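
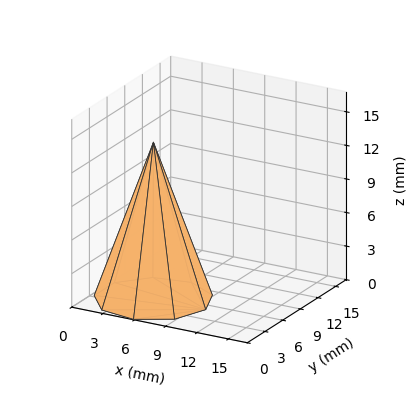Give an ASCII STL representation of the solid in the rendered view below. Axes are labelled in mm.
Reading the render: the shape is a regular 9-sided pyramid, base circumscribed radius ≈ 5 mm, apex at z ≈ 14 mm (dimensions read to the nearest mm from the axis ticks). For the STL, each face is triangulated and given an outward normal.

solid part
  facet normal 0.0000 0.0000 -1.0000
    outer loop
      vertex 5.87 9.92 0.00
      vertex 8.83 8.21 0.00
      vertex 10.00 5.00 0.00
    endloop
  endfacet
  facet normal 0.0000 0.0000 -1.0000
    outer loop
      vertex 2.50 9.33 0.00
      vertex 5.87 9.92 0.00
      vertex 10.00 5.00 0.00
    endloop
  endfacet
  facet normal 0.0000 0.0000 -1.0000
    outer loop
      vertex 0.30 6.71 0.00
      vertex 2.50 9.33 0.00
      vertex 10.00 5.00 0.00
    endloop
  endfacet
  facet normal 0.0000 0.0000 -1.0000
    outer loop
      vertex 0.30 3.29 0.00
      vertex 0.30 6.71 0.00
      vertex 10.00 5.00 0.00
    endloop
  endfacet
  facet normal 0.0000 0.0000 -1.0000
    outer loop
      vertex 2.50 0.67 0.00
      vertex 0.30 3.29 0.00
      vertex 10.00 5.00 0.00
    endloop
  endfacet
  facet normal 0.0000 0.0000 -1.0000
    outer loop
      vertex 5.87 0.08 0.00
      vertex 2.50 0.67 0.00
      vertex 10.00 5.00 0.00
    endloop
  endfacet
  facet normal 0.0000 0.0000 -1.0000
    outer loop
      vertex 8.83 1.79 0.00
      vertex 5.87 0.08 0.00
      vertex 10.00 5.00 0.00
    endloop
  endfacet
  facet normal 0.8907 0.3247 0.3181
    outer loop
      vertex 10.00 5.00 0.00
      vertex 8.83 8.21 0.00
      vertex 5.00 5.00 14.00
    endloop
  endfacet
  facet normal 0.4743 0.8210 0.3180
    outer loop
      vertex 8.83 8.21 0.00
      vertex 5.87 9.92 0.00
      vertex 5.00 5.00 14.00
    endloop
  endfacet
  facet normal -0.1635 0.9339 0.3180
    outer loop
      vertex 5.87 9.92 0.00
      vertex 2.50 9.33 0.00
      vertex 5.00 5.00 14.00
    endloop
  endfacet
  facet normal -0.7260 0.6096 0.3182
    outer loop
      vertex 2.50 9.33 0.00
      vertex 0.30 6.71 0.00
      vertex 5.00 5.00 14.00
    endloop
  endfacet
  facet normal -0.9480 0.0000 0.3183
    outer loop
      vertex 0.30 6.71 0.00
      vertex 0.30 3.29 0.00
      vertex 5.00 5.00 14.00
    endloop
  endfacet
  facet normal -0.7260 -0.6096 0.3182
    outer loop
      vertex 0.30 3.29 0.00
      vertex 2.50 0.67 0.00
      vertex 5.00 5.00 14.00
    endloop
  endfacet
  facet normal -0.1635 -0.9339 0.3180
    outer loop
      vertex 2.50 0.67 0.00
      vertex 5.87 0.08 0.00
      vertex 5.00 5.00 14.00
    endloop
  endfacet
  facet normal 0.4743 -0.8210 0.3180
    outer loop
      vertex 5.87 0.08 0.00
      vertex 8.83 1.79 0.00
      vertex 5.00 5.00 14.00
    endloop
  endfacet
  facet normal 0.8907 -0.3247 0.3181
    outer loop
      vertex 8.83 1.79 0.00
      vertex 10.00 5.00 0.00
      vertex 5.00 5.00 14.00
    endloop
  endfacet
endsolid part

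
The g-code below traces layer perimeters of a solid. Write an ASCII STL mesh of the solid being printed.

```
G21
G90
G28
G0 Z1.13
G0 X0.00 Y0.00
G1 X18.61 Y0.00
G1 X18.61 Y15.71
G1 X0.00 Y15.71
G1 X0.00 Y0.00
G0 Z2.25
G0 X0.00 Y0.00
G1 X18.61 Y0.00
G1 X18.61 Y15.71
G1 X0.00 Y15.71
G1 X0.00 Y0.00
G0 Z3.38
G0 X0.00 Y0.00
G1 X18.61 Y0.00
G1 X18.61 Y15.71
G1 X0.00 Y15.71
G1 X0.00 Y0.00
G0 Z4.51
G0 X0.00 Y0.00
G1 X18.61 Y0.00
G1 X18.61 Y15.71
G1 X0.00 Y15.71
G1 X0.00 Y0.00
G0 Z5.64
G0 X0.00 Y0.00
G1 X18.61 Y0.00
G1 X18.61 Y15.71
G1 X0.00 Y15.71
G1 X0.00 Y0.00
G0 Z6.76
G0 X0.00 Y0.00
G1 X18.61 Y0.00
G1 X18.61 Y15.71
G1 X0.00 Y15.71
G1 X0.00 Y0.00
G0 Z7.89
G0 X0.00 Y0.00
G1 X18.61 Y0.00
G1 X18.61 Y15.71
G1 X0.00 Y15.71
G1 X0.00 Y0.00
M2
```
solid part
  facet normal 0.0000 0.0000 -1.0000
    outer loop
      vertex 18.61 15.71 0.00
      vertex 18.61 0.00 0.00
      vertex 0.00 0.00 0.00
    endloop
  endfacet
  facet normal 0.0000 0.0000 -1.0000
    outer loop
      vertex 0.00 15.71 0.00
      vertex 18.61 15.71 0.00
      vertex 0.00 0.00 0.00
    endloop
  endfacet
  facet normal 0.0000 0.0000 1.0000
    outer loop
      vertex 0.00 0.00 7.89
      vertex 18.61 0.00 7.89
      vertex 18.61 15.71 7.89
    endloop
  endfacet
  facet normal 0.0000 0.0000 1.0000
    outer loop
      vertex 0.00 0.00 7.89
      vertex 18.61 15.71 7.89
      vertex 0.00 15.71 7.89
    endloop
  endfacet
  facet normal 0.0000 -1.0000 0.0000
    outer loop
      vertex 0.00 0.00 0.00
      vertex 18.61 0.00 0.00
      vertex 18.61 0.00 7.89
    endloop
  endfacet
  facet normal 0.0000 -1.0000 0.0000
    outer loop
      vertex 0.00 0.00 0.00
      vertex 18.61 0.00 7.89
      vertex 0.00 0.00 7.89
    endloop
  endfacet
  facet normal 0.0000 1.0000 0.0000
    outer loop
      vertex 18.61 15.71 7.89
      vertex 18.61 15.71 0.00
      vertex 0.00 15.71 0.00
    endloop
  endfacet
  facet normal 0.0000 1.0000 0.0000
    outer loop
      vertex 0.00 15.71 7.89
      vertex 18.61 15.71 7.89
      vertex 0.00 15.71 0.00
    endloop
  endfacet
  facet normal -1.0000 0.0000 0.0000
    outer loop
      vertex 0.00 15.71 7.89
      vertex 0.00 15.71 0.00
      vertex 0.00 0.00 0.00
    endloop
  endfacet
  facet normal -1.0000 0.0000 0.0000
    outer loop
      vertex 0.00 0.00 7.89
      vertex 0.00 15.71 7.89
      vertex 0.00 0.00 0.00
    endloop
  endfacet
  facet normal 1.0000 0.0000 0.0000
    outer loop
      vertex 18.61 0.00 0.00
      vertex 18.61 15.71 0.00
      vertex 18.61 15.71 7.89
    endloop
  endfacet
  facet normal 1.0000 0.0000 0.0000
    outer loop
      vertex 18.61 0.00 0.00
      vertex 18.61 15.71 7.89
      vertex 18.61 0.00 7.89
    endloop
  endfacet
endsolid part

The G0 Z moves step by Δz≈1.13 mm. Every layer's G1 loop is the same polygon, so the solid is a straight extrusion of it from z=0 to z≈7.89. Closing with flat bottom and top caps and triangulating gives 12 facets — a rectangular box, roughly 18.6 × 15.7 mm footprint and 7.89 mm tall.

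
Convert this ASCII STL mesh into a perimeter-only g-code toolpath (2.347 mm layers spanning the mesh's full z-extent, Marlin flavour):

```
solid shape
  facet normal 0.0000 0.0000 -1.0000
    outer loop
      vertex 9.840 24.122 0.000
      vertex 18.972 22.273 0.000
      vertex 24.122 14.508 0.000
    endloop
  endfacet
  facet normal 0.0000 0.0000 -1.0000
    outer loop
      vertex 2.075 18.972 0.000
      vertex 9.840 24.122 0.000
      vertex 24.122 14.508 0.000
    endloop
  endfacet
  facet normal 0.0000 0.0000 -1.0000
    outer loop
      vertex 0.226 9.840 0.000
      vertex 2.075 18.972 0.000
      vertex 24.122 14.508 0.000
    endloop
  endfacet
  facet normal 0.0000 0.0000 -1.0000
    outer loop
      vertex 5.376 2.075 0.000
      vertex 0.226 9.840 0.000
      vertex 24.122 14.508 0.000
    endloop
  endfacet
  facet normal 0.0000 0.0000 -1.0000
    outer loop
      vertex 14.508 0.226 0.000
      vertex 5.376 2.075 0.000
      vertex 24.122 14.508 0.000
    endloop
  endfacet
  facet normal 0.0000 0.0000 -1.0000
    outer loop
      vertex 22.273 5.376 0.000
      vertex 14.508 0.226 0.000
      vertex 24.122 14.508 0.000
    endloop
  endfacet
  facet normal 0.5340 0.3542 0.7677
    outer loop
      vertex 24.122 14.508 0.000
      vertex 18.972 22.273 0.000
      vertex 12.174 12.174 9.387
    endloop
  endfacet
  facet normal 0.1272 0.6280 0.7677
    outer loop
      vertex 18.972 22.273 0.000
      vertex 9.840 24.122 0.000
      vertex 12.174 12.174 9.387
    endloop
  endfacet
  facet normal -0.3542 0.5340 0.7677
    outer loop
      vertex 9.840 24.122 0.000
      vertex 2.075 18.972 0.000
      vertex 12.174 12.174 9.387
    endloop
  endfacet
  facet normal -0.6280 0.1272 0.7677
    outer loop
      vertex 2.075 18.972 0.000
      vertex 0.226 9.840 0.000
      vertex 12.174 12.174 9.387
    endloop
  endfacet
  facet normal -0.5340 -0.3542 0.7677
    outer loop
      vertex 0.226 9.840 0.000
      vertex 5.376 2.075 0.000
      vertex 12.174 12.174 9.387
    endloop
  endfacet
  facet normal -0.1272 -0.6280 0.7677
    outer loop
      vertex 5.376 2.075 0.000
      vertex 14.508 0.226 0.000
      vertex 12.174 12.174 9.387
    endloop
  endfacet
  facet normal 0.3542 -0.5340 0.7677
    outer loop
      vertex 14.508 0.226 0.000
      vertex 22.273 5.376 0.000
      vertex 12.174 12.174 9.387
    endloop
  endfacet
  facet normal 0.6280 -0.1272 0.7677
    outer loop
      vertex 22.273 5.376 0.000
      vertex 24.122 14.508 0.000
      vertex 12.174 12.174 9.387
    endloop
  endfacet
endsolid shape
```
; perimeter-only toolpath
G21 ; units = mm
G90 ; absolute positioning
G28 ; home
; layer 1
G0 Z2.347
G0 X21.135 Y13.925
G1 X17.273 Y19.748
G1 X10.424 Y21.135
G1 X4.600 Y17.273
G1 X3.213 Y10.424
G1 X7.075 Y4.600
G1 X13.925 Y3.213
G1 X19.748 Y7.075
G1 X21.135 Y13.925
; layer 2
G0 Z4.694
G0 X18.148 Y13.341
G1 X15.573 Y17.224
G1 X11.007 Y18.148
G1 X7.124 Y15.573
G1 X6.200 Y11.007
G1 X8.775 Y7.124
G1 X13.341 Y6.200
G1 X17.224 Y8.775
G1 X18.148 Y13.341
; layer 3
G0 Z7.040
G0 X15.161 Y12.758
G1 X13.873 Y14.699
G1 X11.590 Y15.161
G1 X9.649 Y13.873
G1 X9.187 Y11.590
G1 X10.474 Y9.649
G1 X12.758 Y9.187
G1 X14.699 Y10.474
G1 X15.161 Y12.758
M2 ; end

The solid is a regular 8-sided pyramid, base circumscribed radius ≈ 12.2 mm, apex at z ≈ 9.39 mm. Slicing at Δz = 2.347 mm — 4 equal slices spanning the solid's height, so layer i sits at z = i·h/4 — gives 3 non-empty perimeters. Each is a 8-segment closed polygon; G0 lifts to the layer z and rapids to the start vertex, then G1 traces the edges. The cross-section shrinks linearly with z (the slice at the apex is degenerate and omitted).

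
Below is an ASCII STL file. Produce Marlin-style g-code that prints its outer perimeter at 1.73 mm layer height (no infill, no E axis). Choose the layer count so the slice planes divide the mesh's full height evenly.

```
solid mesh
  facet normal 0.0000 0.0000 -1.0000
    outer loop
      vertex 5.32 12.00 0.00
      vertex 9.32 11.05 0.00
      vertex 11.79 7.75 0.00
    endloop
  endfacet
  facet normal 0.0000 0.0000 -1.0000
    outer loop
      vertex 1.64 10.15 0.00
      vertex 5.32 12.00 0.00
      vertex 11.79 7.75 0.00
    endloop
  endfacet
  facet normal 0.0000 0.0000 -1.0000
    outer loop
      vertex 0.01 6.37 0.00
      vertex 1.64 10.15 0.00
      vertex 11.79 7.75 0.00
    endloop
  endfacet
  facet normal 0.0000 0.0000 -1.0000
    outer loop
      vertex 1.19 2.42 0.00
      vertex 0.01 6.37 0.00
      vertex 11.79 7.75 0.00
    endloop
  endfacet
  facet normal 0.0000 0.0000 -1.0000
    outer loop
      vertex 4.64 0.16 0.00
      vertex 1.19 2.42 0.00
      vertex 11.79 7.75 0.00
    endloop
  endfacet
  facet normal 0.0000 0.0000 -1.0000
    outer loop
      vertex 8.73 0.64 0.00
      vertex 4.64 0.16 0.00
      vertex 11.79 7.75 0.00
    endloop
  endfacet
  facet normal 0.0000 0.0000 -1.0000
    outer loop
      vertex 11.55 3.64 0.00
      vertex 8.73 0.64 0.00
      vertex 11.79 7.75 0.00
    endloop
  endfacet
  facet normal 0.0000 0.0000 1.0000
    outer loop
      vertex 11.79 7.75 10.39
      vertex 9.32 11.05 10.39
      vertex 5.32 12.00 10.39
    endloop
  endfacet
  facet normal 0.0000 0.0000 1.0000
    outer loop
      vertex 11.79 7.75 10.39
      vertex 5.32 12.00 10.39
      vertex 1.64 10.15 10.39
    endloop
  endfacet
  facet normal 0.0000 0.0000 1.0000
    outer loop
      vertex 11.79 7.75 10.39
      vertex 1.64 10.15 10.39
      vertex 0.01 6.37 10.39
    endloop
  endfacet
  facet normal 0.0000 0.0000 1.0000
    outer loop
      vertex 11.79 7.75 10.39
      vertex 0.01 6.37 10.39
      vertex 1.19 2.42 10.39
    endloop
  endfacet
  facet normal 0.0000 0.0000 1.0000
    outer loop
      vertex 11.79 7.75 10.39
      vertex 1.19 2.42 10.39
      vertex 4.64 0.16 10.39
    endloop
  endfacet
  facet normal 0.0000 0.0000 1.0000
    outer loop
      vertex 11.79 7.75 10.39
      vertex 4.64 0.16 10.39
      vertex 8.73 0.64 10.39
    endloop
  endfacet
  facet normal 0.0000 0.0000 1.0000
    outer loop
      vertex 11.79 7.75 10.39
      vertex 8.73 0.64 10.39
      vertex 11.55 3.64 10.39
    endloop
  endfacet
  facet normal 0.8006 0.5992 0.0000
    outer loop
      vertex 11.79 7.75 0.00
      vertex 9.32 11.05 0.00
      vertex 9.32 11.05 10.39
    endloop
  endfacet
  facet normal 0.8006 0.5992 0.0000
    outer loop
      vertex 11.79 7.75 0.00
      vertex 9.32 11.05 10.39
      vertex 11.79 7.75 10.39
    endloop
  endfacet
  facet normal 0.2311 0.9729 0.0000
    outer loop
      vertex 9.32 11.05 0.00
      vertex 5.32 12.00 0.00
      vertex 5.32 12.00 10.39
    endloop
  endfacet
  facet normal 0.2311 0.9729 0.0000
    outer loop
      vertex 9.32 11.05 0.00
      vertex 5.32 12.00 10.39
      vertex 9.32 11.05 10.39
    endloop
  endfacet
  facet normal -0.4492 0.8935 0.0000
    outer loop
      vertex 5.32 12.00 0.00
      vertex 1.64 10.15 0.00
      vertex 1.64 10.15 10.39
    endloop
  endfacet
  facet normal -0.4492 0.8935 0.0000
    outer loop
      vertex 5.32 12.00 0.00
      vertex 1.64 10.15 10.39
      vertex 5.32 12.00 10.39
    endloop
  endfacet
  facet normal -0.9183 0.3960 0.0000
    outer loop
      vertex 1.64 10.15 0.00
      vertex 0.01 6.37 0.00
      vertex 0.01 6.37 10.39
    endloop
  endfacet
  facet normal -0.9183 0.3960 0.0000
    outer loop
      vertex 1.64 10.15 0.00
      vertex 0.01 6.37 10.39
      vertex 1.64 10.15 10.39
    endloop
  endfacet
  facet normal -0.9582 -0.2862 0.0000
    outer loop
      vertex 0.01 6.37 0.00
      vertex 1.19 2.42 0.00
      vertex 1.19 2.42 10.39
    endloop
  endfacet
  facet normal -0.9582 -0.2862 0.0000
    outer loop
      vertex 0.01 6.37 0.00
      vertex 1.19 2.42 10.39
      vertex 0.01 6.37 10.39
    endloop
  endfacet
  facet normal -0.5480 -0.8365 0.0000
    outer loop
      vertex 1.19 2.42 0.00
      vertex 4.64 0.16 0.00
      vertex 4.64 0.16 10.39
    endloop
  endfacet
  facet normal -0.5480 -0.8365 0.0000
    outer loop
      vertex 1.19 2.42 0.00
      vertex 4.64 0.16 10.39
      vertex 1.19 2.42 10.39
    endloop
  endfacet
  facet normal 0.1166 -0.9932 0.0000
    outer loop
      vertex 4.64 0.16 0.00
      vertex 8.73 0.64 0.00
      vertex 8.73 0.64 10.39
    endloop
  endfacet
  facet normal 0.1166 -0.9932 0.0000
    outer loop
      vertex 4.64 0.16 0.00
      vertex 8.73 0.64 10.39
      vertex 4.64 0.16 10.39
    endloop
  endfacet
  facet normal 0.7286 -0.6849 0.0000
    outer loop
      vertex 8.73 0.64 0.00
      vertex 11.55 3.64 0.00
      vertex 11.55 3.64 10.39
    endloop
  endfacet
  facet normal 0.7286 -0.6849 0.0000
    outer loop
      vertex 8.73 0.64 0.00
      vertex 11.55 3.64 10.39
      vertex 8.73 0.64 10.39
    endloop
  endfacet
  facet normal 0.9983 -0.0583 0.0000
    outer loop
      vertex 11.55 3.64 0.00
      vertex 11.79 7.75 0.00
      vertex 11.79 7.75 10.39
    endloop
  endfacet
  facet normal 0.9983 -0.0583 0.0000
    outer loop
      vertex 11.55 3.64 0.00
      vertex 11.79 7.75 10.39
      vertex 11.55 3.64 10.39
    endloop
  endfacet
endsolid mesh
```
; perimeter-only toolpath
G21 ; units = mm
G90 ; absolute positioning
G28 ; home
; layer 1
G0 Z1.73
G0 X11.79 Y7.75
G1 X9.32 Y11.05
G1 X5.32 Y12.00
G1 X1.64 Y10.15
G1 X0.01 Y6.37
G1 X1.19 Y2.42
G1 X4.64 Y0.16
G1 X8.73 Y0.64
G1 X11.55 Y3.64
G1 X11.79 Y7.75
; layer 2
G0 Z3.46
G0 X11.79 Y7.75
G1 X9.32 Y11.05
G1 X5.32 Y12.00
G1 X1.64 Y10.15
G1 X0.01 Y6.37
G1 X1.19 Y2.42
G1 X4.64 Y0.16
G1 X8.73 Y0.64
G1 X11.55 Y3.64
G1 X11.79 Y7.75
; layer 3
G0 Z5.20
G0 X11.79 Y7.75
G1 X9.32 Y11.05
G1 X5.32 Y12.00
G1 X1.64 Y10.15
G1 X0.01 Y6.37
G1 X1.19 Y2.42
G1 X4.64 Y0.16
G1 X8.73 Y0.64
G1 X11.55 Y3.64
G1 X11.79 Y7.75
; layer 4
G0 Z6.93
G0 X11.79 Y7.75
G1 X9.32 Y11.05
G1 X5.32 Y12.00
G1 X1.64 Y10.15
G1 X0.01 Y6.37
G1 X1.19 Y2.42
G1 X4.64 Y0.16
G1 X8.73 Y0.64
G1 X11.55 Y3.64
G1 X11.79 Y7.75
; layer 5
G0 Z8.66
G0 X11.79 Y7.75
G1 X9.32 Y11.05
G1 X5.32 Y12.00
G1 X1.64 Y10.15
G1 X0.01 Y6.37
G1 X1.19 Y2.42
G1 X4.64 Y0.16
G1 X8.73 Y0.64
G1 X11.55 Y3.64
G1 X11.79 Y7.75
; layer 6
G0 Z10.39
G0 X11.79 Y7.75
G1 X9.32 Y11.05
G1 X5.32 Y12.00
G1 X1.64 Y10.15
G1 X0.01 Y6.37
G1 X1.19 Y2.42
G1 X4.64 Y0.16
G1 X8.73 Y0.64
G1 X11.55 Y3.64
G1 X11.79 Y7.75
M2 ; end

The solid is a regular 9-sided prism (a cylinder approximated with 9 flat sides), circumscribed radius ≈ 6.02 mm, height ≈ 10.4 mm. Slicing at Δz = 1.73 mm — 6 equal slices spanning the solid's height, so layer i sits at z = i·h/6 — gives 6 non-empty perimeters. Each is a 9-segment closed polygon; G0 lifts to the layer z and rapids to the start vertex, then G1 traces the edges.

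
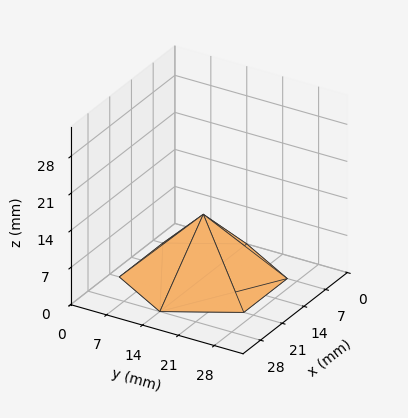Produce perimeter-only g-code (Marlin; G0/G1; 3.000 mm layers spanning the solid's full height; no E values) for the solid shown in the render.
Reading the render: the shape is a regular 6-sided pyramid, base circumscribed radius ≈ 14 mm, apex at z ≈ 12 mm (dimensions read to the nearest mm from the axis ticks). For the g-code, the solid's height is divided into equal slices at the stated Δz and each level perimeter traced with G1 moves after a G0 lift.

; perimeter-only toolpath
G21 ; units = mm
G90 ; absolute positioning
G28 ; home
; layer 1
G0 Z3.000
G0 X24.500 Y14.000
G1 X19.250 Y23.093
G1 X8.750 Y23.093
G1 X3.500 Y14.000
G1 X8.750 Y4.907
G1 X19.250 Y4.907
G1 X24.500 Y14.000
; layer 2
G0 Z6.000
G0 X21.000 Y14.000
G1 X17.500 Y20.062
G1 X10.500 Y20.062
G1 X7.000 Y14.000
G1 X10.500 Y7.938
G1 X17.500 Y7.938
G1 X21.000 Y14.000
; layer 3
G0 Z9.000
G0 X17.500 Y14.000
G1 X15.750 Y17.031
G1 X12.250 Y17.031
G1 X10.500 Y14.000
G1 X12.250 Y10.969
G1 X15.750 Y10.969
G1 X17.500 Y14.000
M2 ; end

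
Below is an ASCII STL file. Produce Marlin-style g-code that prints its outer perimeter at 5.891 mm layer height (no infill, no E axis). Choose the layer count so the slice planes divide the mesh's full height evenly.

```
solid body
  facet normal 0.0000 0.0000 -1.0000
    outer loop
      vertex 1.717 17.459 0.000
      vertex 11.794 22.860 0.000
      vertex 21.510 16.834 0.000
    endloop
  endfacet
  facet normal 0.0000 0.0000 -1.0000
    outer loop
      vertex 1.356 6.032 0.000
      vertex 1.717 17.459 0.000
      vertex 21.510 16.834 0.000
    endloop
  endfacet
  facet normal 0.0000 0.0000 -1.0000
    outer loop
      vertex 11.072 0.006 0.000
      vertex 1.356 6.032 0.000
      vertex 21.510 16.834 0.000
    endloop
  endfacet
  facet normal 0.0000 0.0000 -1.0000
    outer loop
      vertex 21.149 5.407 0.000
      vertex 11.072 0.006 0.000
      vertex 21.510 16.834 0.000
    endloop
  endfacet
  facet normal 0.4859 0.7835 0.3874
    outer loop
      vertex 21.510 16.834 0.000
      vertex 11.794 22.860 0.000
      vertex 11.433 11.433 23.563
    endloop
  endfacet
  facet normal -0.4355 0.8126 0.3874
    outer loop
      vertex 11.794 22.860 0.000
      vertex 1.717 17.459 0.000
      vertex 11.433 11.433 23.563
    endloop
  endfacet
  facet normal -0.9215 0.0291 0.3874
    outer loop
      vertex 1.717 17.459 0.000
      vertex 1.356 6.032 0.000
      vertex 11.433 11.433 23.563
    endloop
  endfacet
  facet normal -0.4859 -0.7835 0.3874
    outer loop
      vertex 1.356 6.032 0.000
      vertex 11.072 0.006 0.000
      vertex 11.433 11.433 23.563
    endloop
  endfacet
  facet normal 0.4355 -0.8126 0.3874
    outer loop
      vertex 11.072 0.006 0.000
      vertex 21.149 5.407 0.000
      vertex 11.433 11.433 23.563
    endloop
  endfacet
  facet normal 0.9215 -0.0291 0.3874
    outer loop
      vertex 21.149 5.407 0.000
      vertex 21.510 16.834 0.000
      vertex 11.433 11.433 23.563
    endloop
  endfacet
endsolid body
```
; perimeter-only toolpath
G21 ; units = mm
G90 ; absolute positioning
G28 ; home
; layer 1
G0 Z5.891
G0 X18.991 Y15.484
G1 X11.704 Y20.003
G1 X4.146 Y15.952
G1 X3.875 Y7.382
G1 X11.162 Y2.863
G1 X18.720 Y6.913
G1 X18.991 Y15.484
; layer 2
G0 Z11.781
G0 X16.471 Y14.133
G1 X11.614 Y17.146
G1 X6.575 Y14.446
G1 X6.394 Y8.732
G1 X11.252 Y5.720
G1 X16.291 Y8.420
G1 X16.471 Y14.133
; layer 3
G0 Z17.672
G0 X13.952 Y12.783
G1 X11.523 Y14.290
G1 X9.004 Y12.939
G1 X8.914 Y10.083
G1 X11.343 Y8.576
G1 X13.862 Y9.927
G1 X13.952 Y12.783
M2 ; end

The solid is a regular 6-sided pyramid, base circumscribed radius ≈ 11.4 mm, apex at z ≈ 23.6 mm. Slicing at Δz = 5.891 mm — 4 equal slices spanning the solid's height, so layer i sits at z = i·h/4 — gives 3 non-empty perimeters. Each is a 6-segment closed polygon; G0 lifts to the layer z and rapids to the start vertex, then G1 traces the edges. The cross-section shrinks linearly with z (the slice at the apex is degenerate and omitted).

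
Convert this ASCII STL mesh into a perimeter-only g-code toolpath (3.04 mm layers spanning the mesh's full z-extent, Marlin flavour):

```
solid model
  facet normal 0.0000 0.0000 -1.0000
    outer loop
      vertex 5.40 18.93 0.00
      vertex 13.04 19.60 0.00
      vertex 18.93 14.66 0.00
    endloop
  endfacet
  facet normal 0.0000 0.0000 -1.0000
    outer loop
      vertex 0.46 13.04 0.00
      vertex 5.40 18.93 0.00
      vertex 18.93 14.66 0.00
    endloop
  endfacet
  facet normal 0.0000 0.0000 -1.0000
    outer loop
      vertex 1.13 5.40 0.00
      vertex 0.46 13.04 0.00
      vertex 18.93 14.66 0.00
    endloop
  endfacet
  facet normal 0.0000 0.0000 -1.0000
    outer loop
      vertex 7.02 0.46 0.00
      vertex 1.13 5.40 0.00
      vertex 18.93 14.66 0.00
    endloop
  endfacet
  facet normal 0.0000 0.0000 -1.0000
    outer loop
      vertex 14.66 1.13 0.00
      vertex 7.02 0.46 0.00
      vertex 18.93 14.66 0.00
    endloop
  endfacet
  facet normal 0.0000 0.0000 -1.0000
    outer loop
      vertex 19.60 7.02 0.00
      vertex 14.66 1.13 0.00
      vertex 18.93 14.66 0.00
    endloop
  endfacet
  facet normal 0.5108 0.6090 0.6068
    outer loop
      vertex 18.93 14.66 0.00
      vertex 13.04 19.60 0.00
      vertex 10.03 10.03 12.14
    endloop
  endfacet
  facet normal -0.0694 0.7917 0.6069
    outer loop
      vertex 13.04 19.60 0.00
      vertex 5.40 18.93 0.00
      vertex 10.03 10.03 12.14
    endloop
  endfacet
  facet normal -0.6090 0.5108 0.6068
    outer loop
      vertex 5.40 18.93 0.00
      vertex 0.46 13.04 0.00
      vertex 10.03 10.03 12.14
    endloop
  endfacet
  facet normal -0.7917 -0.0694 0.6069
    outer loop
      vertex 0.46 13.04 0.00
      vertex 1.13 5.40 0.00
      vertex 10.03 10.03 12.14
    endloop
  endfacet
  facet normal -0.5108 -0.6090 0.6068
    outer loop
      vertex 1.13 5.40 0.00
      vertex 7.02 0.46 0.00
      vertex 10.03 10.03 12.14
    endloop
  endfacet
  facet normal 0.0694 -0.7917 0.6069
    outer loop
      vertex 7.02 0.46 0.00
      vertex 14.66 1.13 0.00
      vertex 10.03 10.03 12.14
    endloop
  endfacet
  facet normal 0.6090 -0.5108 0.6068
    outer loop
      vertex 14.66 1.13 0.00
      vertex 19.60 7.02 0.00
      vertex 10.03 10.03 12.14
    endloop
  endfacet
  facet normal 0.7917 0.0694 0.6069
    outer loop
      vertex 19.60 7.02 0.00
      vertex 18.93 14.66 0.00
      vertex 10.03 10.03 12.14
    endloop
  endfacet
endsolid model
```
; perimeter-only toolpath
G21 ; units = mm
G90 ; absolute positioning
G28 ; home
; layer 1
G0 Z3.04
G0 X16.70 Y13.50
G1 X12.29 Y17.21
G1 X6.56 Y16.70
G1 X2.85 Y12.29
G1 X3.35 Y6.56
G1 X7.77 Y2.85
G1 X13.50 Y3.35
G1 X17.21 Y7.77
G1 X16.70 Y13.50
; layer 2
G0 Z6.07
G0 X14.48 Y12.34
G1 X11.54 Y14.82
G1 X7.71 Y14.48
G1 X5.25 Y11.54
G1 X5.58 Y7.71
G1 X8.52 Y5.25
G1 X12.34 Y5.58
G1 X14.82 Y8.52
G1 X14.48 Y12.34
; layer 3
G0 Z9.11
G0 X12.25 Y11.19
G1 X10.78 Y12.42
G1 X8.87 Y12.25
G1 X7.64 Y10.78
G1 X7.80 Y8.87
G1 X9.28 Y7.64
G1 X11.19 Y7.80
G1 X12.42 Y9.28
G1 X12.25 Y11.19
M2 ; end

The solid is a regular 8-sided pyramid, base circumscribed radius ≈ 10 mm, apex at z ≈ 12.1 mm. Slicing at Δz = 3.04 mm — 4 equal slices spanning the solid's height, so layer i sits at z = i·h/4 — gives 3 non-empty perimeters. Each is a 8-segment closed polygon; G0 lifts to the layer z and rapids to the start vertex, then G1 traces the edges. The cross-section shrinks linearly with z (the slice at the apex is degenerate and omitted).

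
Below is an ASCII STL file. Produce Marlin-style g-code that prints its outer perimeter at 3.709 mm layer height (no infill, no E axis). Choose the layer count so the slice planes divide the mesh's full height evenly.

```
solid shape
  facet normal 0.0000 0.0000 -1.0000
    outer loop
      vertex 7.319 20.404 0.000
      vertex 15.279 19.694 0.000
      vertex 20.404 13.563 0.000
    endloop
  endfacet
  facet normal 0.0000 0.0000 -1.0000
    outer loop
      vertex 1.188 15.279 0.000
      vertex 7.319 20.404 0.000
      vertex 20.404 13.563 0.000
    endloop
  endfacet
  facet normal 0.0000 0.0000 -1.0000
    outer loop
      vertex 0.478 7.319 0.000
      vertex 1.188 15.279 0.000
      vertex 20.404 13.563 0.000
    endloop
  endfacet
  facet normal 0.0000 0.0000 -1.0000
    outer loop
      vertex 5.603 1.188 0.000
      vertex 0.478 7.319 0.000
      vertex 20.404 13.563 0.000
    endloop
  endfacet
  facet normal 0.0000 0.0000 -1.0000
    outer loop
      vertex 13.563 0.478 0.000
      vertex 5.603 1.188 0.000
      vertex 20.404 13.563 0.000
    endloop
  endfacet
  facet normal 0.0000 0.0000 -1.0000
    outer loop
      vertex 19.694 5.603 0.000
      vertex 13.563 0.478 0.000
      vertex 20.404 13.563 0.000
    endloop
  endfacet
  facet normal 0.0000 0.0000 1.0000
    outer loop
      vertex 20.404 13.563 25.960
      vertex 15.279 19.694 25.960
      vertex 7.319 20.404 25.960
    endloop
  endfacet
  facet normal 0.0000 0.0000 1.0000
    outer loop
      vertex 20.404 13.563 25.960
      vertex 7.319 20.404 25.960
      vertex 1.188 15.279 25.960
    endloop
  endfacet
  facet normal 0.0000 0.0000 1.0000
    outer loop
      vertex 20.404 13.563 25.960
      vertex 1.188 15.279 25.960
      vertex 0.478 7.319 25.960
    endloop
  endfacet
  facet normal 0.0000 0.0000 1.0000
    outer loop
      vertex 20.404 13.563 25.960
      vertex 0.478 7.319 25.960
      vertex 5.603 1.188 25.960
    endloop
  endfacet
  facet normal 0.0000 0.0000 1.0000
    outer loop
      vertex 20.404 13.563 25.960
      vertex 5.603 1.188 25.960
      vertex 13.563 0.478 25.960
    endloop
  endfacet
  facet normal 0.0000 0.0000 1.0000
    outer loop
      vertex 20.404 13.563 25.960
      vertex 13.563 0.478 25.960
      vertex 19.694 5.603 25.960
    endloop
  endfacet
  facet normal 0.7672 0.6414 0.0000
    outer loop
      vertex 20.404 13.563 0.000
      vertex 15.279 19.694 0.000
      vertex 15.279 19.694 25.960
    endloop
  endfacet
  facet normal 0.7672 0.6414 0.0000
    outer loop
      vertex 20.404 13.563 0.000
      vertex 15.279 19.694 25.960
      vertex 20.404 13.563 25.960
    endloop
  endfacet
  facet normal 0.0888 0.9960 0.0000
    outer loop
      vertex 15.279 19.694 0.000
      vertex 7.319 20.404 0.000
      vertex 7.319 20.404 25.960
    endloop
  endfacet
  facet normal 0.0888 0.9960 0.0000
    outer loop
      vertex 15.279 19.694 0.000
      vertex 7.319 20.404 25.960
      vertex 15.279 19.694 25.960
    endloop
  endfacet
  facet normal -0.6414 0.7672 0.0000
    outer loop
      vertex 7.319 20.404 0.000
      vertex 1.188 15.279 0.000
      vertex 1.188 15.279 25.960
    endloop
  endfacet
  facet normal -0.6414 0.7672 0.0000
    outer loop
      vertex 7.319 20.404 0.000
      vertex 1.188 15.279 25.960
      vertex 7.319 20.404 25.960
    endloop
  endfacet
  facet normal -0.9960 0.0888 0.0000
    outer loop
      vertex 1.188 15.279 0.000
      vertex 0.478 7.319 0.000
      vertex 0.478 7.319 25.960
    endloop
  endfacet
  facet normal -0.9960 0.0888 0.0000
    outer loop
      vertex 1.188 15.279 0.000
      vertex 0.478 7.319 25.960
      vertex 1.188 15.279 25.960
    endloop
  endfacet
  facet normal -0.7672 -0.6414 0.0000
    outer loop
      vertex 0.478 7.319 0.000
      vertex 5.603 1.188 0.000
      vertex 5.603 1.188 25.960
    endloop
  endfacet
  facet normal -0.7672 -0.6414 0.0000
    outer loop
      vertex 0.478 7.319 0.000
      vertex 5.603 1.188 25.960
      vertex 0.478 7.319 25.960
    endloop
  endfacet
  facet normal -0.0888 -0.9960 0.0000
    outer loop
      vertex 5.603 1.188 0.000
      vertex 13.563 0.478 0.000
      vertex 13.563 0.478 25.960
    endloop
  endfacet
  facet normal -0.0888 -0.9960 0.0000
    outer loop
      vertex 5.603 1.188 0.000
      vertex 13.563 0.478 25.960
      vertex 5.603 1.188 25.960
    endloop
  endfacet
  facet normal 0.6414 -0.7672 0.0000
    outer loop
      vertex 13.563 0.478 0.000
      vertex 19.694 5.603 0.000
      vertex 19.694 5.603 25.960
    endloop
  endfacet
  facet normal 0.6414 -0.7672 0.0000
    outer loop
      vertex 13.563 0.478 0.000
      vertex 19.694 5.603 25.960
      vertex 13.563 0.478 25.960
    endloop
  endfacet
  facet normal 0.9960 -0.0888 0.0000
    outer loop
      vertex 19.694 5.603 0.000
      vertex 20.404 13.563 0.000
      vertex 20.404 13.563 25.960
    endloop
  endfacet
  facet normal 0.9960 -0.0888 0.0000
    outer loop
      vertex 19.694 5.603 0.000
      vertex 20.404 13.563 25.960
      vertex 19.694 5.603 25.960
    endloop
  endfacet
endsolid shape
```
; perimeter-only toolpath
G21 ; units = mm
G90 ; absolute positioning
G28 ; home
; layer 1
G0 Z3.709
G0 X20.404 Y13.563
G1 X15.279 Y19.694
G1 X7.319 Y20.404
G1 X1.188 Y15.279
G1 X0.478 Y7.319
G1 X5.603 Y1.188
G1 X13.563 Y0.478
G1 X19.694 Y5.603
G1 X20.404 Y13.563
; layer 2
G0 Z7.417
G0 X20.404 Y13.563
G1 X15.279 Y19.694
G1 X7.319 Y20.404
G1 X1.188 Y15.279
G1 X0.478 Y7.319
G1 X5.603 Y1.188
G1 X13.563 Y0.478
G1 X19.694 Y5.603
G1 X20.404 Y13.563
; layer 3
G0 Z11.126
G0 X20.404 Y13.563
G1 X15.279 Y19.694
G1 X7.319 Y20.404
G1 X1.188 Y15.279
G1 X0.478 Y7.319
G1 X5.603 Y1.188
G1 X13.563 Y0.478
G1 X19.694 Y5.603
G1 X20.404 Y13.563
; layer 4
G0 Z14.834
G0 X20.404 Y13.563
G1 X15.279 Y19.694
G1 X7.319 Y20.404
G1 X1.188 Y15.279
G1 X0.478 Y7.319
G1 X5.603 Y1.188
G1 X13.563 Y0.478
G1 X19.694 Y5.603
G1 X20.404 Y13.563
; layer 5
G0 Z18.543
G0 X20.404 Y13.563
G1 X15.279 Y19.694
G1 X7.319 Y20.404
G1 X1.188 Y15.279
G1 X0.478 Y7.319
G1 X5.603 Y1.188
G1 X13.563 Y0.478
G1 X19.694 Y5.603
G1 X20.404 Y13.563
; layer 6
G0 Z22.251
G0 X20.404 Y13.563
G1 X15.279 Y19.694
G1 X7.319 Y20.404
G1 X1.188 Y15.279
G1 X0.478 Y7.319
G1 X5.603 Y1.188
G1 X13.563 Y0.478
G1 X19.694 Y5.603
G1 X20.404 Y13.563
; layer 7
G0 Z25.960
G0 X20.404 Y13.563
G1 X15.279 Y19.694
G1 X7.319 Y20.404
G1 X1.188 Y15.279
G1 X0.478 Y7.319
G1 X5.603 Y1.188
G1 X13.563 Y0.478
G1 X19.694 Y5.603
G1 X20.404 Y13.563
M2 ; end

The solid is a regular 8-sided prism (a cylinder approximated with 8 flat sides), circumscribed radius ≈ 10.4 mm, height ≈ 26 mm. Slicing at Δz = 3.709 mm — 7 equal slices spanning the solid's height, so layer i sits at z = i·h/7 — gives 7 non-empty perimeters. Each is a 8-segment closed polygon; G0 lifts to the layer z and rapids to the start vertex, then G1 traces the edges.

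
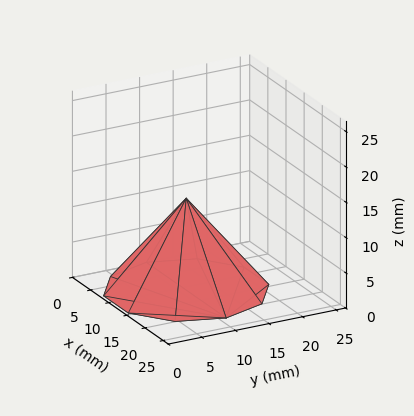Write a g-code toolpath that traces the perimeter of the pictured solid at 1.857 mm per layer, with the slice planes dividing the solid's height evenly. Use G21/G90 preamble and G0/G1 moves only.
Reading the render: the shape is a regular 10-sided pyramid, base circumscribed radius ≈ 11 mm, apex at z ≈ 13 mm (dimensions read to the nearest mm from the axis ticks). For the g-code, the solid's height is divided into equal slices at the stated Δz and each level perimeter traced with G1 moves after a G0 lift.

; perimeter-only toolpath
G21 ; units = mm
G90 ; absolute positioning
G28 ; home
; layer 1
G0 Z1.857
G0 X20.429 Y11.000
G1 X18.628 Y16.542
G1 X13.913 Y19.967
G1 X8.087 Y19.967
G1 X3.372 Y16.542
G1 X1.571 Y11.000
G1 X3.372 Y5.458
G1 X8.087 Y2.033
G1 X13.913 Y2.033
G1 X18.628 Y5.458
G1 X20.429 Y11.000
; layer 2
G0 Z3.714
G0 X18.857 Y11.000
G1 X17.356 Y15.619
G1 X13.428 Y18.473
G1 X8.572 Y18.473
G1 X4.644 Y15.619
G1 X3.143 Y11.000
G1 X4.644 Y6.381
G1 X8.572 Y3.527
G1 X13.428 Y3.527
G1 X17.356 Y6.381
G1 X18.857 Y11.000
; layer 3
G0 Z5.571
G0 X17.286 Y11.000
G1 X16.085 Y14.695
G1 X12.942 Y16.978
G1 X9.058 Y16.978
G1 X5.915 Y14.695
G1 X4.714 Y11.000
G1 X5.915 Y7.305
G1 X9.058 Y5.022
G1 X12.942 Y5.022
G1 X16.085 Y7.305
G1 X17.286 Y11.000
; layer 4
G0 Z7.429
G0 X15.714 Y11.000
G1 X14.814 Y13.771
G1 X12.457 Y15.484
G1 X9.543 Y15.484
G1 X7.186 Y13.771
G1 X6.286 Y11.000
G1 X7.186 Y8.229
G1 X9.543 Y6.516
G1 X12.457 Y6.516
G1 X14.814 Y8.229
G1 X15.714 Y11.000
; layer 5
G0 Z9.286
G0 X14.143 Y11.000
G1 X13.543 Y12.847
G1 X11.971 Y13.989
G1 X10.029 Y13.989
G1 X8.457 Y12.847
G1 X7.857 Y11.000
G1 X8.457 Y9.153
G1 X10.029 Y8.011
G1 X11.971 Y8.011
G1 X13.543 Y9.153
G1 X14.143 Y11.000
; layer 6
G0 Z11.143
G0 X12.571 Y11.000
G1 X12.271 Y11.924
G1 X11.486 Y12.495
G1 X10.514 Y12.495
G1 X9.729 Y11.924
G1 X9.429 Y11.000
G1 X9.729 Y10.076
G1 X10.514 Y9.505
G1 X11.486 Y9.505
G1 X12.271 Y10.076
G1 X12.571 Y11.000
M2 ; end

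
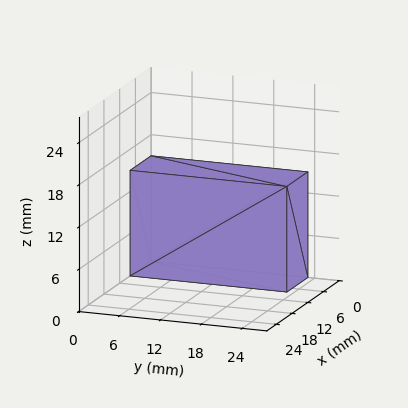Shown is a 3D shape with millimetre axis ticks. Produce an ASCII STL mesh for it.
Reading the render: the shape is a rectangular box, roughly 8 × 23 mm footprint and 15 mm tall (dimensions read to the nearest mm from the axis ticks). For the STL, each face is triangulated and given an outward normal.

solid part
  facet normal 0.0000 0.0000 -1.0000
    outer loop
      vertex 8.000 23.000 0.000
      vertex 8.000 0.000 0.000
      vertex 0.000 0.000 0.000
    endloop
  endfacet
  facet normal 0.0000 0.0000 -1.0000
    outer loop
      vertex 0.000 23.000 0.000
      vertex 8.000 23.000 0.000
      vertex 0.000 0.000 0.000
    endloop
  endfacet
  facet normal 0.0000 0.0000 1.0000
    outer loop
      vertex 0.000 0.000 15.000
      vertex 8.000 0.000 15.000
      vertex 8.000 23.000 15.000
    endloop
  endfacet
  facet normal 0.0000 0.0000 1.0000
    outer loop
      vertex 0.000 0.000 15.000
      vertex 8.000 23.000 15.000
      vertex 0.000 23.000 15.000
    endloop
  endfacet
  facet normal 0.0000 -1.0000 0.0000
    outer loop
      vertex 0.000 0.000 0.000
      vertex 8.000 0.000 0.000
      vertex 8.000 0.000 15.000
    endloop
  endfacet
  facet normal 0.0000 -1.0000 0.0000
    outer loop
      vertex 0.000 0.000 0.000
      vertex 8.000 0.000 15.000
      vertex 0.000 0.000 15.000
    endloop
  endfacet
  facet normal 0.0000 1.0000 0.0000
    outer loop
      vertex 8.000 23.000 15.000
      vertex 8.000 23.000 0.000
      vertex 0.000 23.000 0.000
    endloop
  endfacet
  facet normal 0.0000 1.0000 0.0000
    outer loop
      vertex 0.000 23.000 15.000
      vertex 8.000 23.000 15.000
      vertex 0.000 23.000 0.000
    endloop
  endfacet
  facet normal -1.0000 0.0000 0.0000
    outer loop
      vertex 0.000 23.000 15.000
      vertex 0.000 23.000 0.000
      vertex 0.000 0.000 0.000
    endloop
  endfacet
  facet normal -1.0000 0.0000 0.0000
    outer loop
      vertex 0.000 0.000 15.000
      vertex 0.000 23.000 15.000
      vertex 0.000 0.000 0.000
    endloop
  endfacet
  facet normal 1.0000 0.0000 0.0000
    outer loop
      vertex 8.000 0.000 0.000
      vertex 8.000 23.000 0.000
      vertex 8.000 23.000 15.000
    endloop
  endfacet
  facet normal 1.0000 0.0000 0.0000
    outer loop
      vertex 8.000 0.000 0.000
      vertex 8.000 23.000 15.000
      vertex 8.000 0.000 15.000
    endloop
  endfacet
endsolid part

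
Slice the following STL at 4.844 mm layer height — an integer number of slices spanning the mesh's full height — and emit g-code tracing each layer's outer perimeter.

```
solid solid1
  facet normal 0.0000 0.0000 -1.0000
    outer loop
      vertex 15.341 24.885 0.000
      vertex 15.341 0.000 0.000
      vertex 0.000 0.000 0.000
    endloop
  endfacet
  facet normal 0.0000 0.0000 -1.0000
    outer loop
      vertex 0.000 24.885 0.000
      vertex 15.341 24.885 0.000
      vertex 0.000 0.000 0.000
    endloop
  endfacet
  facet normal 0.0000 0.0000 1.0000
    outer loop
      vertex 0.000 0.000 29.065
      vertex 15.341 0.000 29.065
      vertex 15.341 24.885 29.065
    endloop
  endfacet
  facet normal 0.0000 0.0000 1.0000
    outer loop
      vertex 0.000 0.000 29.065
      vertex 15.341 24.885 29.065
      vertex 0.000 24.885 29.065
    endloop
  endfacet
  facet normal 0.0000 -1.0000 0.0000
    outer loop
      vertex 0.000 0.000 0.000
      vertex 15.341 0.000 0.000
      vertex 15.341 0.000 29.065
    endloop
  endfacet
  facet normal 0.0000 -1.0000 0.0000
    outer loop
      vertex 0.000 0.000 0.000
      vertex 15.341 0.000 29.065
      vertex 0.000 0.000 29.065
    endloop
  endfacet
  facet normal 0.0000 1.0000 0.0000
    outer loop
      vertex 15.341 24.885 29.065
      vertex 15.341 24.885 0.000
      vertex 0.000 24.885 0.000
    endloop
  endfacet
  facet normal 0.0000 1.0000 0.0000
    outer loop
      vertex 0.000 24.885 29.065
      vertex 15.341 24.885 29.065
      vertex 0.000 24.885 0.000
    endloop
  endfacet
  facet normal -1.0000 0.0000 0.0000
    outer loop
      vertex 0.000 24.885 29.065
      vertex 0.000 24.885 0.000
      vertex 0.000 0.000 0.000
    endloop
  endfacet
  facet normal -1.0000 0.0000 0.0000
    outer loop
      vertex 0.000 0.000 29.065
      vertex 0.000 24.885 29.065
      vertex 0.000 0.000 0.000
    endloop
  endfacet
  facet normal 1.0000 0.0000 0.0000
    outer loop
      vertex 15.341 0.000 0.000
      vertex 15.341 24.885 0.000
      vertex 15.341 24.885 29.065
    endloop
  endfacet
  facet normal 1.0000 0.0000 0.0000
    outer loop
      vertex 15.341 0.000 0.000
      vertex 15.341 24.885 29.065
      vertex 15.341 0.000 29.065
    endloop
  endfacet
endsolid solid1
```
; perimeter-only toolpath
G21 ; units = mm
G90 ; absolute positioning
G28 ; home
; layer 1
G0 Z4.844
G0 X0.000 Y0.000
G1 X15.341 Y0.000
G1 X15.341 Y24.885
G1 X0.000 Y24.885
G1 X0.000 Y0.000
; layer 2
G0 Z9.688
G0 X0.000 Y0.000
G1 X15.341 Y0.000
G1 X15.341 Y24.885
G1 X0.000 Y24.885
G1 X0.000 Y0.000
; layer 3
G0 Z14.533
G0 X0.000 Y0.000
G1 X15.341 Y0.000
G1 X15.341 Y24.885
G1 X0.000 Y24.885
G1 X0.000 Y0.000
; layer 4
G0 Z19.377
G0 X0.000 Y0.000
G1 X15.341 Y0.000
G1 X15.341 Y24.885
G1 X0.000 Y24.885
G1 X0.000 Y0.000
; layer 5
G0 Z24.221
G0 X0.000 Y0.000
G1 X15.341 Y0.000
G1 X15.341 Y24.885
G1 X0.000 Y24.885
G1 X0.000 Y0.000
; layer 6
G0 Z29.065
G0 X0.000 Y0.000
G1 X15.341 Y0.000
G1 X15.341 Y24.885
G1 X0.000 Y24.885
G1 X0.000 Y0.000
M2 ; end

The solid is a rectangular box, roughly 15.3 × 24.9 mm footprint and 29.1 mm tall. Slicing at Δz = 4.844 mm — 6 equal slices spanning the solid's height, so layer i sits at z = i·h/6 — gives 6 non-empty perimeters. Each is a 4-segment closed polygon; G0 lifts to the layer z and rapids to the start vertex, then G1 traces the edges.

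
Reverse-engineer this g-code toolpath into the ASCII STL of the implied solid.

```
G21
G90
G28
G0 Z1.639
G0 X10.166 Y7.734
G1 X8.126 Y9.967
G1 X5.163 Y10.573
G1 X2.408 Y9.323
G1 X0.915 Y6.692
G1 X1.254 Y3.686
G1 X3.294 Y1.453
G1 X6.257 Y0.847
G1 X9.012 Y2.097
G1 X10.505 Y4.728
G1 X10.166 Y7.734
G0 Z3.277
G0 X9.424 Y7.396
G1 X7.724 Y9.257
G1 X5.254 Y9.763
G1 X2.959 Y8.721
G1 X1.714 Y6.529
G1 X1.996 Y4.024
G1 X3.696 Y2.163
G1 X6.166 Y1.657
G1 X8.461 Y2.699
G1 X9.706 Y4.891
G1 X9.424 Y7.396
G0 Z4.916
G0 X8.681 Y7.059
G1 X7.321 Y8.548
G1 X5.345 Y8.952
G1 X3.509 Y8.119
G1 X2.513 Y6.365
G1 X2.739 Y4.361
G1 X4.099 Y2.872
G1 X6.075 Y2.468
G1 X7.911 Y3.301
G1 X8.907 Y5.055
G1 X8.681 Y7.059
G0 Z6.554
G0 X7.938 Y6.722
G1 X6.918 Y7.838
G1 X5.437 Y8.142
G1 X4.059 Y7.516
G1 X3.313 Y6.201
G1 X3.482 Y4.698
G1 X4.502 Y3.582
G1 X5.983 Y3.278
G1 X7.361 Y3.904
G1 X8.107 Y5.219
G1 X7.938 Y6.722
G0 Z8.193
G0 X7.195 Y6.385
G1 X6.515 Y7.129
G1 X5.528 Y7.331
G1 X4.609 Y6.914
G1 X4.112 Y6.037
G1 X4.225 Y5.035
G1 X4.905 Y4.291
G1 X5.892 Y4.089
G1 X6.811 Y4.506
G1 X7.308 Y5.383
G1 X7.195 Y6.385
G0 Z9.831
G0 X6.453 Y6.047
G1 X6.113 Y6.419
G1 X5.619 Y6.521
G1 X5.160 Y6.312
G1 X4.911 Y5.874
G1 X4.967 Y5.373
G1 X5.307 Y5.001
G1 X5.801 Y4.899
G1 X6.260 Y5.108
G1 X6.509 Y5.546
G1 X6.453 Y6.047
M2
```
solid part
  facet normal 0.0000 0.0000 -1.0000
    outer loop
      vertex 5.072 11.384 0.000
      vertex 8.529 10.676 0.000
      vertex 10.909 8.071 0.000
    endloop
  endfacet
  facet normal 0.0000 0.0000 -1.0000
    outer loop
      vertex 1.858 9.925 0.000
      vertex 5.072 11.384 0.000
      vertex 10.909 8.071 0.000
    endloop
  endfacet
  facet normal 0.0000 0.0000 -1.0000
    outer loop
      vertex 0.116 6.856 0.000
      vertex 1.858 9.925 0.000
      vertex 10.909 8.071 0.000
    endloop
  endfacet
  facet normal 0.0000 0.0000 -1.0000
    outer loop
      vertex 0.511 3.349 0.000
      vertex 0.116 6.856 0.000
      vertex 10.909 8.071 0.000
    endloop
  endfacet
  facet normal 0.0000 0.0000 -1.0000
    outer loop
      vertex 2.891 0.744 0.000
      vertex 0.511 3.349 0.000
      vertex 10.909 8.071 0.000
    endloop
  endfacet
  facet normal 0.0000 0.0000 -1.0000
    outer loop
      vertex 6.348 0.036 0.000
      vertex 2.891 0.744 0.000
      vertex 10.909 8.071 0.000
    endloop
  endfacet
  facet normal 0.0000 0.0000 -1.0000
    outer loop
      vertex 9.562 1.495 0.000
      vertex 6.348 0.036 0.000
      vertex 10.909 8.071 0.000
    endloop
  endfacet
  facet normal 0.0000 0.0000 -1.0000
    outer loop
      vertex 11.304 4.564 0.000
      vertex 9.562 1.495 0.000
      vertex 10.909 8.071 0.000
    endloop
  endfacet
  facet normal 0.6673 0.6096 0.4279
    outer loop
      vertex 10.909 8.071 0.000
      vertex 8.529 10.676 0.000
      vertex 5.710 5.710 11.470
    endloop
  endfacet
  facet normal 0.1813 0.8854 0.4279
    outer loop
      vertex 8.529 10.676 0.000
      vertex 5.072 11.384 0.000
      vertex 5.710 5.710 11.470
    endloop
  endfacet
  facet normal -0.3736 0.8230 0.4279
    outer loop
      vertex 5.072 11.384 0.000
      vertex 1.858 9.925 0.000
      vertex 5.710 5.710 11.470
    endloop
  endfacet
  facet normal -0.7860 0.4462 0.4279
    outer loop
      vertex 1.858 9.925 0.000
      vertex 0.116 6.856 0.000
      vertex 5.710 5.710 11.470
    endloop
  endfacet
  facet normal -0.8981 -0.1012 0.4279
    outer loop
      vertex 0.116 6.856 0.000
      vertex 0.511 3.349 0.000
      vertex 5.710 5.710 11.470
    endloop
  endfacet
  facet normal -0.6673 -0.6096 0.4279
    outer loop
      vertex 0.511 3.349 0.000
      vertex 2.891 0.744 0.000
      vertex 5.710 5.710 11.470
    endloop
  endfacet
  facet normal -0.1813 -0.8854 0.4279
    outer loop
      vertex 2.891 0.744 0.000
      vertex 6.348 0.036 0.000
      vertex 5.710 5.710 11.470
    endloop
  endfacet
  facet normal 0.3736 -0.8230 0.4279
    outer loop
      vertex 6.348 0.036 0.000
      vertex 9.562 1.495 0.000
      vertex 5.710 5.710 11.470
    endloop
  endfacet
  facet normal 0.7860 -0.4462 0.4279
    outer loop
      vertex 9.562 1.495 0.000
      vertex 11.304 4.564 0.000
      vertex 5.710 5.710 11.470
    endloop
  endfacet
  facet normal 0.8981 0.1012 0.4279
    outer loop
      vertex 11.304 4.564 0.000
      vertex 10.909 8.071 0.000
      vertex 5.710 5.710 11.470
    endloop
  endfacet
endsolid part

The G0 Z moves step by Δz≈1.639 mm. The G1 loops shrink linearly with z, so the solid tapers from its base footprint up to z≈11.5. Closing with a flat bottom cap and the tapered top and triangulating gives 18 facets — a regular 10-sided pyramid, base circumscribed radius ≈ 5.71 mm, apex at z ≈ 11.5 mm.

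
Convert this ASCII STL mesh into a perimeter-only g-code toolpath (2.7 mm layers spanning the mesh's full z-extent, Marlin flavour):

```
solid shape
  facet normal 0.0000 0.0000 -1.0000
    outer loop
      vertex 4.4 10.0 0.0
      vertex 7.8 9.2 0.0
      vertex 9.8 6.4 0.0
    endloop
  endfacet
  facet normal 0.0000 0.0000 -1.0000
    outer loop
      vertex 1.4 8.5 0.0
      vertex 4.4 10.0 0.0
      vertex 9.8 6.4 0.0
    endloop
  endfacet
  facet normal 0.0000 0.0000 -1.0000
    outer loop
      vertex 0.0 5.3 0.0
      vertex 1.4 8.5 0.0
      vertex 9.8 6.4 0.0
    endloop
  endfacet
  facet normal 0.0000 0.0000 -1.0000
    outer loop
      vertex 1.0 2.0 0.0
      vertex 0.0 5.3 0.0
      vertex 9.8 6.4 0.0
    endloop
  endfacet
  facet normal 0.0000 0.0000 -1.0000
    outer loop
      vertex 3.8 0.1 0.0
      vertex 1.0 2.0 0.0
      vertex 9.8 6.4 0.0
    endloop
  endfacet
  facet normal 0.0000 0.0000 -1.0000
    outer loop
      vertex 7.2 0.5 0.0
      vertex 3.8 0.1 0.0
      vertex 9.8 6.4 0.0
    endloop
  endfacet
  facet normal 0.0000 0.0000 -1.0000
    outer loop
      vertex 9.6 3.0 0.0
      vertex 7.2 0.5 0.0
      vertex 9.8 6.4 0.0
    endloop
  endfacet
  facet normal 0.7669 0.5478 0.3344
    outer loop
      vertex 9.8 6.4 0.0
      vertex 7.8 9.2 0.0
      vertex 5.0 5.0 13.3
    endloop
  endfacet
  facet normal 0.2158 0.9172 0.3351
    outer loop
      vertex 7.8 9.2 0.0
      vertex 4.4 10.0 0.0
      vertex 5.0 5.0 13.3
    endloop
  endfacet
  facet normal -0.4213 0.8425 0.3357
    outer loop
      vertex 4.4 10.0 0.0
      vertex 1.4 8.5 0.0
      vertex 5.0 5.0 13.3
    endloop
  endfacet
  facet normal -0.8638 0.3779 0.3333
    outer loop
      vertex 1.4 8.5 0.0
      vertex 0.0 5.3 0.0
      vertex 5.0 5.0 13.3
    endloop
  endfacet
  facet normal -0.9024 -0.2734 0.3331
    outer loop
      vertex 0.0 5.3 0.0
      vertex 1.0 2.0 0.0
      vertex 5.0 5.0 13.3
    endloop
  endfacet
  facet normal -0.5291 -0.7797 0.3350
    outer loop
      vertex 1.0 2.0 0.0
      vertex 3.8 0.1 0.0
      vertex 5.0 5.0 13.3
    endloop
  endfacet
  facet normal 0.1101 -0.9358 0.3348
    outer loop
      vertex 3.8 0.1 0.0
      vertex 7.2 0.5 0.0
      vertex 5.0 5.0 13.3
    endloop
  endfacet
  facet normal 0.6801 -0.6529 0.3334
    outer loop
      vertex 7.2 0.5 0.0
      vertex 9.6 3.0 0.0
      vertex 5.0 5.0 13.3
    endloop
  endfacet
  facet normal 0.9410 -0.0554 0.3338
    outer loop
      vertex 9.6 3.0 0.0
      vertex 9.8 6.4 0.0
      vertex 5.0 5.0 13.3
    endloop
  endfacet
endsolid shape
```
; perimeter-only toolpath
G21 ; units = mm
G90 ; absolute positioning
G28 ; home
; layer 1
G0 Z2.7
G0 X8.8 Y6.1
G1 X7.2 Y8.4
G1 X4.5 Y9.0
G1 X2.1 Y7.8
G1 X1.0 Y5.2
G1 X1.8 Y2.6
G1 X4.0 Y1.1
G1 X6.8 Y1.4
G1 X8.7 Y3.4
G1 X8.8 Y6.1
; layer 2
G0 Z5.3
G0 X7.9 Y5.8
G1 X6.7 Y7.5
G1 X4.6 Y8.0
G1 X2.8 Y7.1
G1 X2.0 Y5.2
G1 X2.6 Y3.2
G1 X4.3 Y2.1
G1 X6.3 Y2.3
G1 X7.8 Y3.8
G1 X7.9 Y5.8
; layer 3
G0 Z8.0
G0 X6.9 Y5.6
G1 X6.1 Y6.7
G1 X4.8 Y7.0
G1 X3.6 Y6.4
G1 X3.0 Y5.1
G1 X3.4 Y3.8
G1 X4.5 Y3.0
G1 X5.9 Y3.2
G1 X6.8 Y4.2
G1 X6.9 Y5.6
; layer 4
G0 Z10.6
G0 X6.0 Y5.3
G1 X5.6 Y5.8
G1 X4.9 Y6.0
G1 X4.3 Y5.7
G1 X4.0 Y5.1
G1 X4.2 Y4.4
G1 X4.8 Y4.0
G1 X5.4 Y4.1
G1 X5.9 Y4.6
G1 X6.0 Y5.3
M2 ; end

The solid is a regular 9-sided pyramid, base circumscribed radius ≈ 5 mm, apex at z ≈ 13.3 mm. Slicing at Δz = 2.7 mm — 5 equal slices spanning the solid's height, so layer i sits at z = i·h/5 — gives 4 non-empty perimeters. Each is a 9-segment closed polygon; G0 lifts to the layer z and rapids to the start vertex, then G1 traces the edges. The cross-section shrinks linearly with z (the slice at the apex is degenerate and omitted).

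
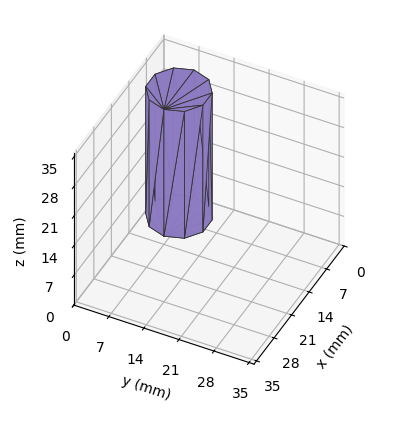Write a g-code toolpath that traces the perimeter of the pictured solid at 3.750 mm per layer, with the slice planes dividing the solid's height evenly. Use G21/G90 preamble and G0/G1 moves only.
Reading the render: the shape is a regular 10-sided prism (a cylinder approximated with 10 flat sides), circumscribed radius ≈ 6 mm, height ≈ 30 mm (dimensions read to the nearest mm from the axis ticks). For the g-code, the solid's height is divided into equal slices at the stated Δz and each level perimeter traced with G1 moves after a G0 lift.

; perimeter-only toolpath
G21 ; units = mm
G90 ; absolute positioning
G28 ; home
; layer 1
G0 Z3.750
G0 X12.000 Y6.000
G1 X10.854 Y9.527
G1 X7.854 Y11.706
G1 X4.146 Y11.706
G1 X1.146 Y9.527
G1 X0.000 Y6.000
G1 X1.146 Y2.473
G1 X4.146 Y0.294
G1 X7.854 Y0.294
G1 X10.854 Y2.473
G1 X12.000 Y6.000
; layer 2
G0 Z7.500
G0 X12.000 Y6.000
G1 X10.854 Y9.527
G1 X7.854 Y11.706
G1 X4.146 Y11.706
G1 X1.146 Y9.527
G1 X0.000 Y6.000
G1 X1.146 Y2.473
G1 X4.146 Y0.294
G1 X7.854 Y0.294
G1 X10.854 Y2.473
G1 X12.000 Y6.000
; layer 3
G0 Z11.250
G0 X12.000 Y6.000
G1 X10.854 Y9.527
G1 X7.854 Y11.706
G1 X4.146 Y11.706
G1 X1.146 Y9.527
G1 X0.000 Y6.000
G1 X1.146 Y2.473
G1 X4.146 Y0.294
G1 X7.854 Y0.294
G1 X10.854 Y2.473
G1 X12.000 Y6.000
; layer 4
G0 Z15.000
G0 X12.000 Y6.000
G1 X10.854 Y9.527
G1 X7.854 Y11.706
G1 X4.146 Y11.706
G1 X1.146 Y9.527
G1 X0.000 Y6.000
G1 X1.146 Y2.473
G1 X4.146 Y0.294
G1 X7.854 Y0.294
G1 X10.854 Y2.473
G1 X12.000 Y6.000
; layer 5
G0 Z18.750
G0 X12.000 Y6.000
G1 X10.854 Y9.527
G1 X7.854 Y11.706
G1 X4.146 Y11.706
G1 X1.146 Y9.527
G1 X0.000 Y6.000
G1 X1.146 Y2.473
G1 X4.146 Y0.294
G1 X7.854 Y0.294
G1 X10.854 Y2.473
G1 X12.000 Y6.000
; layer 6
G0 Z22.500
G0 X12.000 Y6.000
G1 X10.854 Y9.527
G1 X7.854 Y11.706
G1 X4.146 Y11.706
G1 X1.146 Y9.527
G1 X0.000 Y6.000
G1 X1.146 Y2.473
G1 X4.146 Y0.294
G1 X7.854 Y0.294
G1 X10.854 Y2.473
G1 X12.000 Y6.000
; layer 7
G0 Z26.250
G0 X12.000 Y6.000
G1 X10.854 Y9.527
G1 X7.854 Y11.706
G1 X4.146 Y11.706
G1 X1.146 Y9.527
G1 X0.000 Y6.000
G1 X1.146 Y2.473
G1 X4.146 Y0.294
G1 X7.854 Y0.294
G1 X10.854 Y2.473
G1 X12.000 Y6.000
; layer 8
G0 Z30.000
G0 X12.000 Y6.000
G1 X10.854 Y9.527
G1 X7.854 Y11.706
G1 X4.146 Y11.706
G1 X1.146 Y9.527
G1 X0.000 Y6.000
G1 X1.146 Y2.473
G1 X4.146 Y0.294
G1 X7.854 Y0.294
G1 X10.854 Y2.473
G1 X12.000 Y6.000
M2 ; end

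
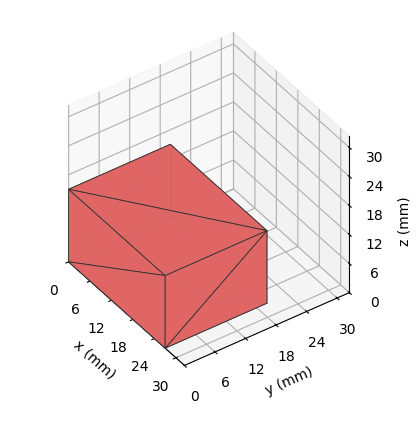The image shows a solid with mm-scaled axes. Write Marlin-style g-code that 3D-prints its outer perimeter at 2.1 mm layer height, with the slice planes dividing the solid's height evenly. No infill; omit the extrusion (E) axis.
Reading the render: the shape is a rectangular box, roughly 27 × 20 mm footprint and 15 mm tall (dimensions read to the nearest mm from the axis ticks). For the g-code, the solid's height is divided into equal slices at the stated Δz and each level perimeter traced with G1 moves after a G0 lift.

; perimeter-only toolpath
G21 ; units = mm
G90 ; absolute positioning
G28 ; home
; layer 1
G0 Z2.1
G0 X0.0 Y0.0
G1 X27.0 Y0.0
G1 X27.0 Y20.0
G1 X0.0 Y20.0
G1 X0.0 Y0.0
; layer 2
G0 Z4.3
G0 X0.0 Y0.0
G1 X27.0 Y0.0
G1 X27.0 Y20.0
G1 X0.0 Y20.0
G1 X0.0 Y0.0
; layer 3
G0 Z6.4
G0 X0.0 Y0.0
G1 X27.0 Y0.0
G1 X27.0 Y20.0
G1 X0.0 Y20.0
G1 X0.0 Y0.0
; layer 4
G0 Z8.6
G0 X0.0 Y0.0
G1 X27.0 Y0.0
G1 X27.0 Y20.0
G1 X0.0 Y20.0
G1 X0.0 Y0.0
; layer 5
G0 Z10.7
G0 X0.0 Y0.0
G1 X27.0 Y0.0
G1 X27.0 Y20.0
G1 X0.0 Y20.0
G1 X0.0 Y0.0
; layer 6
G0 Z12.9
G0 X0.0 Y0.0
G1 X27.0 Y0.0
G1 X27.0 Y20.0
G1 X0.0 Y20.0
G1 X0.0 Y0.0
; layer 7
G0 Z15.0
G0 X0.0 Y0.0
G1 X27.0 Y0.0
G1 X27.0 Y20.0
G1 X0.0 Y20.0
G1 X0.0 Y0.0
M2 ; end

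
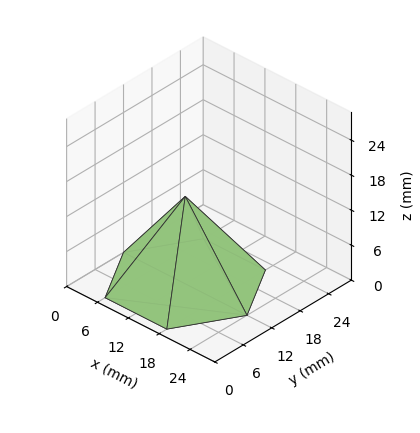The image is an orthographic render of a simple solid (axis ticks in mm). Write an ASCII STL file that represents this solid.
Reading the render: the shape is a regular 6-sided pyramid, base circumscribed radius ≈ 12 mm, apex at z ≈ 15 mm (dimensions read to the nearest mm from the axis ticks). For the STL, each face is triangulated and given an outward normal.

solid part
  facet normal 0.0000 0.0000 -1.0000
    outer loop
      vertex 6.000 22.392 0.000
      vertex 18.000 22.392 0.000
      vertex 24.000 12.000 0.000
    endloop
  endfacet
  facet normal 0.0000 0.0000 -1.0000
    outer loop
      vertex 0.000 12.000 0.000
      vertex 6.000 22.392 0.000
      vertex 24.000 12.000 0.000
    endloop
  endfacet
  facet normal 0.0000 0.0000 -1.0000
    outer loop
      vertex 6.000 1.608 0.000
      vertex 0.000 12.000 0.000
      vertex 24.000 12.000 0.000
    endloop
  endfacet
  facet normal 0.0000 0.0000 -1.0000
    outer loop
      vertex 18.000 1.608 0.000
      vertex 6.000 1.608 0.000
      vertex 24.000 12.000 0.000
    endloop
  endfacet
  facet normal 0.7119 0.4110 0.5695
    outer loop
      vertex 24.000 12.000 0.000
      vertex 18.000 22.392 0.000
      vertex 12.000 12.000 15.000
    endloop
  endfacet
  facet normal 0.0000 0.8220 0.5695
    outer loop
      vertex 18.000 22.392 0.000
      vertex 6.000 22.392 0.000
      vertex 12.000 12.000 15.000
    endloop
  endfacet
  facet normal -0.7119 0.4110 0.5695
    outer loop
      vertex 6.000 22.392 0.000
      vertex 0.000 12.000 0.000
      vertex 12.000 12.000 15.000
    endloop
  endfacet
  facet normal -0.7119 -0.4110 0.5695
    outer loop
      vertex 0.000 12.000 0.000
      vertex 6.000 1.608 0.000
      vertex 12.000 12.000 15.000
    endloop
  endfacet
  facet normal 0.0000 -0.8220 0.5695
    outer loop
      vertex 6.000 1.608 0.000
      vertex 18.000 1.608 0.000
      vertex 12.000 12.000 15.000
    endloop
  endfacet
  facet normal 0.7119 -0.4110 0.5695
    outer loop
      vertex 18.000 1.608 0.000
      vertex 24.000 12.000 0.000
      vertex 12.000 12.000 15.000
    endloop
  endfacet
endsolid part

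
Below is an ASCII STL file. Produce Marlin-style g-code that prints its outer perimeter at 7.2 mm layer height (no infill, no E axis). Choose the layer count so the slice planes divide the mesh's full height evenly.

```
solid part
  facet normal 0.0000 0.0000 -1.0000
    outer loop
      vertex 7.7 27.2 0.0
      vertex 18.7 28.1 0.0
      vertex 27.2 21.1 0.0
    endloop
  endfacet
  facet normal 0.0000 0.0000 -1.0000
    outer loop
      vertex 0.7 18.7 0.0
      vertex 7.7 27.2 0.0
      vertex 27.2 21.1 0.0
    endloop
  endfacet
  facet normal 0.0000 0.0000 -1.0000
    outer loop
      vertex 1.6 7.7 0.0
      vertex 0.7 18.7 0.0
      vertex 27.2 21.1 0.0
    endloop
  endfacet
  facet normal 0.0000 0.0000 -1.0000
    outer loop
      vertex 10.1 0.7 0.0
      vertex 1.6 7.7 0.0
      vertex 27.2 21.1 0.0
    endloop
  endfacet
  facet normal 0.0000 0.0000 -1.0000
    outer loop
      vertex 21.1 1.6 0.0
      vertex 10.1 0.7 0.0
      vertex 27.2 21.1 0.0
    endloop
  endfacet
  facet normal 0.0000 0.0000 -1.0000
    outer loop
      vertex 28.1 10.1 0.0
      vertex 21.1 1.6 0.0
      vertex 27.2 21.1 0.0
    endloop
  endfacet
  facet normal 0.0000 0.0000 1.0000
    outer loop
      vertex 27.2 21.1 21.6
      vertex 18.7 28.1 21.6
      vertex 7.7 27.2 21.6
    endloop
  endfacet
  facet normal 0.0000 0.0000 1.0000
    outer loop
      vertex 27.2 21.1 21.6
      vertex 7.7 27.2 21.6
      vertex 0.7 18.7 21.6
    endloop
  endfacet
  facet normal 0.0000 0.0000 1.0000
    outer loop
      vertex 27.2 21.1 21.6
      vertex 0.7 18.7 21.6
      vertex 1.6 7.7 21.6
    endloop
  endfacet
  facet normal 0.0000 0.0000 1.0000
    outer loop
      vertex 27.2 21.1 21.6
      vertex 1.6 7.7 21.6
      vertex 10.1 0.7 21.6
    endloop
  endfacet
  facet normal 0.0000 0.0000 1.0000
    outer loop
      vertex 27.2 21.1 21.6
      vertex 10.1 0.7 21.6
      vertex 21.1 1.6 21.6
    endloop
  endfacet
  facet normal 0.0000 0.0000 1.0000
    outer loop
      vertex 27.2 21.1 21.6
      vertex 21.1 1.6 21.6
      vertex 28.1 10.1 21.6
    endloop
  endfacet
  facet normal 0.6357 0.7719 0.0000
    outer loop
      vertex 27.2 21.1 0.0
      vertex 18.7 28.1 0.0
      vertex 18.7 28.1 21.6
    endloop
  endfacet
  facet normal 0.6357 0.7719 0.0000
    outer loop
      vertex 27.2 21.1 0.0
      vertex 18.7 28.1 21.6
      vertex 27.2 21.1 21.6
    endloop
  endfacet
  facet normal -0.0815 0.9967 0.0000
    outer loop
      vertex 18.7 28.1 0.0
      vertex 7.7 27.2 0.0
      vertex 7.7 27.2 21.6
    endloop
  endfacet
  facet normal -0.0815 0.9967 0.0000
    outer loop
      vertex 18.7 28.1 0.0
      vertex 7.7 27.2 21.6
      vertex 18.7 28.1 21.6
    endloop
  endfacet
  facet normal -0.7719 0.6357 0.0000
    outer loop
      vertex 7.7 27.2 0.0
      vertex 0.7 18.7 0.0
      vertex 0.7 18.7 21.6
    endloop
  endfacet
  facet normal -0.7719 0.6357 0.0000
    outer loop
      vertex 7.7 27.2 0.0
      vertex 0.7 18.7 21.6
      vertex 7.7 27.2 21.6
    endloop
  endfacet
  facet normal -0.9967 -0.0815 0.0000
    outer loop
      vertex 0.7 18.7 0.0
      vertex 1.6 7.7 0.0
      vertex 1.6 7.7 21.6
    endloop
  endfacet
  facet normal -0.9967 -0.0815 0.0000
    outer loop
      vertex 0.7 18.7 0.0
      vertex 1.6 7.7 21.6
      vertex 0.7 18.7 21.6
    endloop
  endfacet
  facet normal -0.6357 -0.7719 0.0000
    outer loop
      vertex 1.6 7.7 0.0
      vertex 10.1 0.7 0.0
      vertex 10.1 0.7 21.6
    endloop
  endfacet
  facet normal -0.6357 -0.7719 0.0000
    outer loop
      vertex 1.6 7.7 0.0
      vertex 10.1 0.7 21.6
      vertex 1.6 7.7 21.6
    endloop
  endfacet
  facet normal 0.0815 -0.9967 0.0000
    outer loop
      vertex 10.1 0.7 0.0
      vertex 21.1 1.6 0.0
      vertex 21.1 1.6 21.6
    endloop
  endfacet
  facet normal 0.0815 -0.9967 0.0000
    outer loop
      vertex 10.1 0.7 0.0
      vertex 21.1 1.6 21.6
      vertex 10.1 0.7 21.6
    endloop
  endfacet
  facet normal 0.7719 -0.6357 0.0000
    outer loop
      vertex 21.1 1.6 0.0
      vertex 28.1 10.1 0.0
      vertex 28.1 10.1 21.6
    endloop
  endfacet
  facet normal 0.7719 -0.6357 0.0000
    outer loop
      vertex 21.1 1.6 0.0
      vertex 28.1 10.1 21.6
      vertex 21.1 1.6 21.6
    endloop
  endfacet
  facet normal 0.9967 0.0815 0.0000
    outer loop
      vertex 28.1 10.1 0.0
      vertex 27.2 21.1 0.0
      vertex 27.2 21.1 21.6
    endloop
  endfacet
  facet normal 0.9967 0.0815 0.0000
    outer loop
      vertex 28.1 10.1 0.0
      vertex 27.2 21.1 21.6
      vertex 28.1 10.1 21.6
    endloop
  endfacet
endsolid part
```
; perimeter-only toolpath
G21 ; units = mm
G90 ; absolute positioning
G28 ; home
; layer 1
G0 Z7.2
G0 X27.2 Y21.1
G1 X18.7 Y28.1
G1 X7.7 Y27.2
G1 X0.7 Y18.7
G1 X1.6 Y7.7
G1 X10.1 Y0.7
G1 X21.1 Y1.6
G1 X28.1 Y10.1
G1 X27.2 Y21.1
; layer 2
G0 Z14.4
G0 X27.2 Y21.1
G1 X18.7 Y28.1
G1 X7.7 Y27.2
G1 X0.7 Y18.7
G1 X1.6 Y7.7
G1 X10.1 Y0.7
G1 X21.1 Y1.6
G1 X28.1 Y10.1
G1 X27.2 Y21.1
; layer 3
G0 Z21.6
G0 X27.2 Y21.1
G1 X18.7 Y28.1
G1 X7.7 Y27.2
G1 X0.7 Y18.7
G1 X1.6 Y7.7
G1 X10.1 Y0.7
G1 X21.1 Y1.6
G1 X28.1 Y10.1
G1 X27.2 Y21.1
M2 ; end

The solid is a regular 8-sided prism (a cylinder approximated with 8 flat sides), circumscribed radius ≈ 14.4 mm, height ≈ 21.6 mm. Slicing at Δz = 7.2 mm — 3 equal slices spanning the solid's height, so layer i sits at z = i·h/3 — gives 3 non-empty perimeters. Each is a 8-segment closed polygon; G0 lifts to the layer z and rapids to the start vertex, then G1 traces the edges.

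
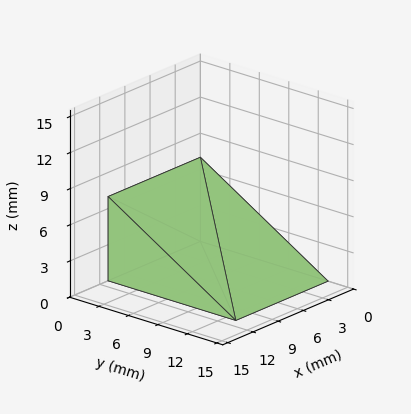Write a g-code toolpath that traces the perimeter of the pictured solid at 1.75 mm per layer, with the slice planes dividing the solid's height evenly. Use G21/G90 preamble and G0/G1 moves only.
Reading the render: the shape is a wedge (ramp): 11 × 13 mm base, rising to 7 mm along the y=0 edge and sloping linearly to z=0 at y=13 (dimensions read to the nearest mm from the axis ticks). For the g-code, the solid's height is divided into equal slices at the stated Δz and each level perimeter traced with G1 moves after a G0 lift.

; perimeter-only toolpath
G21 ; units = mm
G90 ; absolute positioning
G28 ; home
; layer 1
G0 Z1.75
G0 X0.00 Y0.00
G1 X11.00 Y0.00
G1 X11.00 Y9.75
G1 X0.00 Y9.75
G1 X0.00 Y0.00
; layer 2
G0 Z3.50
G0 X0.00 Y0.00
G1 X11.00 Y0.00
G1 X11.00 Y6.50
G1 X0.00 Y6.50
G1 X0.00 Y0.00
; layer 3
G0 Z5.25
G0 X0.00 Y0.00
G1 X11.00 Y0.00
G1 X11.00 Y3.25
G1 X0.00 Y3.25
G1 X0.00 Y0.00
M2 ; end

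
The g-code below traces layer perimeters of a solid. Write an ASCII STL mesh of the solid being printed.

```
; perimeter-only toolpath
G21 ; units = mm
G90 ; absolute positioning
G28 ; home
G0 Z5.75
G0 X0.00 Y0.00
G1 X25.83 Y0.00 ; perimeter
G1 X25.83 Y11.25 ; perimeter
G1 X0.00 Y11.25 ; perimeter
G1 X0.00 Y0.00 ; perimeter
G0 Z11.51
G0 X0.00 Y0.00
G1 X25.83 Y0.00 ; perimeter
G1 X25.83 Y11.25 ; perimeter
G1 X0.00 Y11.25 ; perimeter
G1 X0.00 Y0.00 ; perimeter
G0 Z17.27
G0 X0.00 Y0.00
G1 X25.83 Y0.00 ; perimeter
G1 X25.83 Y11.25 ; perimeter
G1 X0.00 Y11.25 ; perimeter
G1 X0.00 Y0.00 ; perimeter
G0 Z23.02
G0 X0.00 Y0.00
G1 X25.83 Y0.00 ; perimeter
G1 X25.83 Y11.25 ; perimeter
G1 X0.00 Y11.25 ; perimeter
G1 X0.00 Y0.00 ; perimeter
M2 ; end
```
solid part
  facet normal 0.0000 0.0000 -1.0000
    outer loop
      vertex 25.83 11.25 0.00
      vertex 25.83 0.00 0.00
      vertex 0.00 0.00 0.00
    endloop
  endfacet
  facet normal 0.0000 0.0000 -1.0000
    outer loop
      vertex 0.00 11.25 0.00
      vertex 25.83 11.25 0.00
      vertex 0.00 0.00 0.00
    endloop
  endfacet
  facet normal 0.0000 0.0000 1.0000
    outer loop
      vertex 0.00 0.00 23.02
      vertex 25.83 0.00 23.02
      vertex 25.83 11.25 23.02
    endloop
  endfacet
  facet normal 0.0000 0.0000 1.0000
    outer loop
      vertex 0.00 0.00 23.02
      vertex 25.83 11.25 23.02
      vertex 0.00 11.25 23.02
    endloop
  endfacet
  facet normal 0.0000 -1.0000 0.0000
    outer loop
      vertex 0.00 0.00 0.00
      vertex 25.83 0.00 0.00
      vertex 25.83 0.00 23.02
    endloop
  endfacet
  facet normal 0.0000 -1.0000 0.0000
    outer loop
      vertex 0.00 0.00 0.00
      vertex 25.83 0.00 23.02
      vertex 0.00 0.00 23.02
    endloop
  endfacet
  facet normal 0.0000 1.0000 0.0000
    outer loop
      vertex 25.83 11.25 23.02
      vertex 25.83 11.25 0.00
      vertex 0.00 11.25 0.00
    endloop
  endfacet
  facet normal 0.0000 1.0000 0.0000
    outer loop
      vertex 0.00 11.25 23.02
      vertex 25.83 11.25 23.02
      vertex 0.00 11.25 0.00
    endloop
  endfacet
  facet normal -1.0000 0.0000 0.0000
    outer loop
      vertex 0.00 11.25 23.02
      vertex 0.00 11.25 0.00
      vertex 0.00 0.00 0.00
    endloop
  endfacet
  facet normal -1.0000 0.0000 0.0000
    outer loop
      vertex 0.00 0.00 23.02
      vertex 0.00 11.25 23.02
      vertex 0.00 0.00 0.00
    endloop
  endfacet
  facet normal 1.0000 0.0000 0.0000
    outer loop
      vertex 25.83 0.00 0.00
      vertex 25.83 11.25 0.00
      vertex 25.83 11.25 23.02
    endloop
  endfacet
  facet normal 1.0000 0.0000 0.0000
    outer loop
      vertex 25.83 0.00 0.00
      vertex 25.83 11.25 23.02
      vertex 25.83 0.00 23.02
    endloop
  endfacet
endsolid part

The G0 Z moves step by Δz≈5.75 mm. Every layer's G1 loop is the same polygon, so the solid is a straight extrusion of it from z=0 to z≈23. Closing with flat bottom and top caps and triangulating gives 12 facets — a rectangular box, roughly 25.8 × 11.2 mm footprint and 23 mm tall.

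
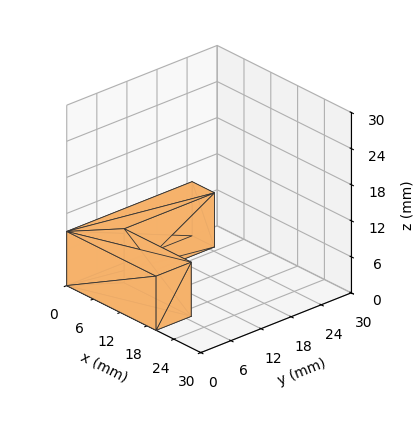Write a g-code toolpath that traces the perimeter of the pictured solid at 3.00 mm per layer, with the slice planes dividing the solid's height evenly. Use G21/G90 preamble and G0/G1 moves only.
Reading the render: the shape is an L-shaped prism: outer 20 × 25 mm, arm thicknesses ≈ 7 mm (horizontal) and 5 mm (vertical), extruded 9 mm in z (dimensions read to the nearest mm from the axis ticks). For the g-code, the solid's height is divided into equal slices at the stated Δz and each level perimeter traced with G1 moves after a G0 lift.

; perimeter-only toolpath
G21 ; units = mm
G90 ; absolute positioning
G28 ; home
; layer 1
G0 Z3.00
G0 X0.00 Y0.00
G1 X20.00 Y0.00
G1 X20.00 Y7.00
G1 X5.00 Y7.00
G1 X5.00 Y25.00
G1 X0.00 Y25.00
G1 X0.00 Y0.00
; layer 2
G0 Z6.00
G0 X0.00 Y0.00
G1 X20.00 Y0.00
G1 X20.00 Y7.00
G1 X5.00 Y7.00
G1 X5.00 Y25.00
G1 X0.00 Y25.00
G1 X0.00 Y0.00
; layer 3
G0 Z9.00
G0 X0.00 Y0.00
G1 X20.00 Y0.00
G1 X20.00 Y7.00
G1 X5.00 Y7.00
G1 X5.00 Y25.00
G1 X0.00 Y25.00
G1 X0.00 Y0.00
M2 ; end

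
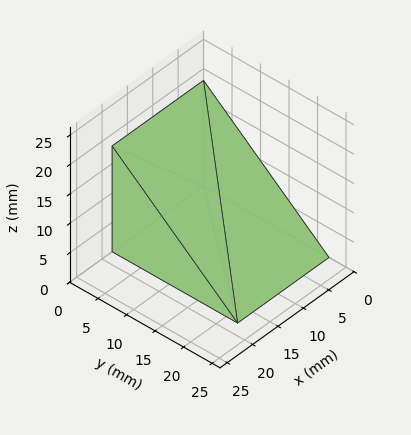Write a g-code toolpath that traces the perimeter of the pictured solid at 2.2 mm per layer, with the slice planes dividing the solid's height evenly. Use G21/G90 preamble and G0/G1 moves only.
Reading the render: the shape is a wedge (ramp): 18 × 22 mm base, rising to 18 mm along the y=0 edge and sloping linearly to z=0 at y=22 (dimensions read to the nearest mm from the axis ticks). For the g-code, the solid's height is divided into equal slices at the stated Δz and each level perimeter traced with G1 moves after a G0 lift.

; perimeter-only toolpath
G21 ; units = mm
G90 ; absolute positioning
G28 ; home
; layer 1
G0 Z2.2
G0 X0.0 Y0.0
G1 X18.0 Y0.0
G1 X18.0 Y19.2
G1 X0.0 Y19.2
G1 X0.0 Y0.0
; layer 2
G0 Z4.5
G0 X0.0 Y0.0
G1 X18.0 Y0.0
G1 X18.0 Y16.5
G1 X0.0 Y16.5
G1 X0.0 Y0.0
; layer 3
G0 Z6.8
G0 X0.0 Y0.0
G1 X18.0 Y0.0
G1 X18.0 Y13.8
G1 X0.0 Y13.8
G1 X0.0 Y0.0
; layer 4
G0 Z9.0
G0 X0.0 Y0.0
G1 X18.0 Y0.0
G1 X18.0 Y11.0
G1 X0.0 Y11.0
G1 X0.0 Y0.0
; layer 5
G0 Z11.2
G0 X0.0 Y0.0
G1 X18.0 Y0.0
G1 X18.0 Y8.2
G1 X0.0 Y8.2
G1 X0.0 Y0.0
; layer 6
G0 Z13.5
G0 X0.0 Y0.0
G1 X18.0 Y0.0
G1 X18.0 Y5.5
G1 X0.0 Y5.5
G1 X0.0 Y0.0
; layer 7
G0 Z15.8
G0 X0.0 Y0.0
G1 X18.0 Y0.0
G1 X18.0 Y2.8
G1 X0.0 Y2.8
G1 X0.0 Y0.0
M2 ; end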